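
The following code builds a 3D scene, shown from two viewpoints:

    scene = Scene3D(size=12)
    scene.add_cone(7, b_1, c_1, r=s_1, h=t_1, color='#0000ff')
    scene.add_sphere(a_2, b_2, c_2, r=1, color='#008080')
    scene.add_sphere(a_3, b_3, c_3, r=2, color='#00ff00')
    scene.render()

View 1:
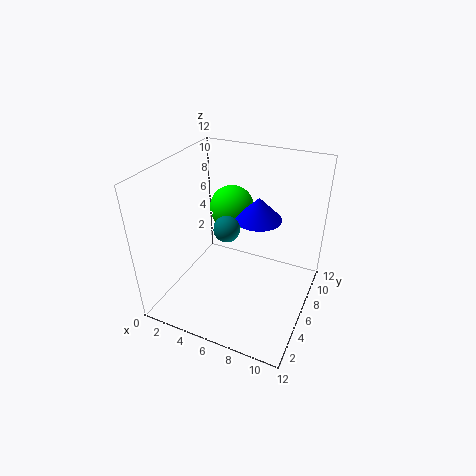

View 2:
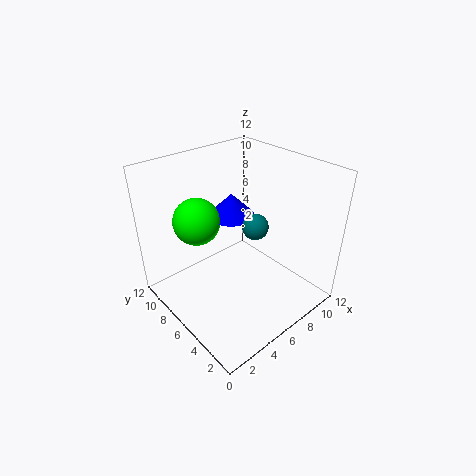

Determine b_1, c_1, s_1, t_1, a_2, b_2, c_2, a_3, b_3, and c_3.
b_1 = 8, c_1 = 7, s_1 = 2, t_1 = 2, a_2 = 6, b_2 = 4, c_2 = 8, a_3 = 4, b_3 = 9, c_3 = 7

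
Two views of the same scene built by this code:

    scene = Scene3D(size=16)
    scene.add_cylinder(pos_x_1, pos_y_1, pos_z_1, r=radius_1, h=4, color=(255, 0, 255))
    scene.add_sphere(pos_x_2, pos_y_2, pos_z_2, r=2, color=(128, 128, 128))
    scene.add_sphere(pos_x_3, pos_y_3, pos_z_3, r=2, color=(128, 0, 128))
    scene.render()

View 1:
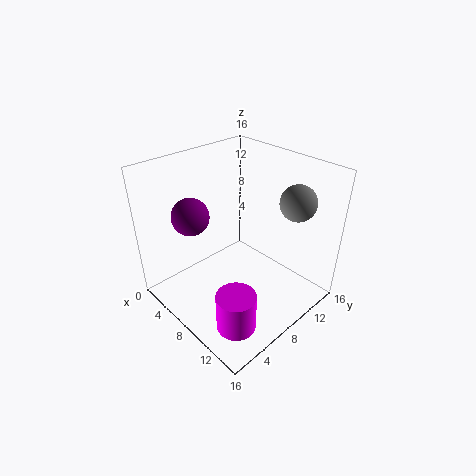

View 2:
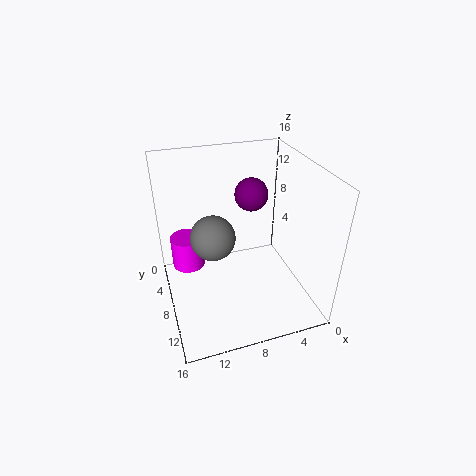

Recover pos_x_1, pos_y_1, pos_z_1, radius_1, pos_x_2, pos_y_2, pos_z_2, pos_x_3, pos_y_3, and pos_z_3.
pos_x_1 = 13, pos_y_1 = 3, pos_z_1 = 2, radius_1 = 2, pos_x_2 = 12, pos_y_2 = 13, pos_z_2 = 12, pos_x_3 = 5, pos_y_3 = 4, pos_z_3 = 11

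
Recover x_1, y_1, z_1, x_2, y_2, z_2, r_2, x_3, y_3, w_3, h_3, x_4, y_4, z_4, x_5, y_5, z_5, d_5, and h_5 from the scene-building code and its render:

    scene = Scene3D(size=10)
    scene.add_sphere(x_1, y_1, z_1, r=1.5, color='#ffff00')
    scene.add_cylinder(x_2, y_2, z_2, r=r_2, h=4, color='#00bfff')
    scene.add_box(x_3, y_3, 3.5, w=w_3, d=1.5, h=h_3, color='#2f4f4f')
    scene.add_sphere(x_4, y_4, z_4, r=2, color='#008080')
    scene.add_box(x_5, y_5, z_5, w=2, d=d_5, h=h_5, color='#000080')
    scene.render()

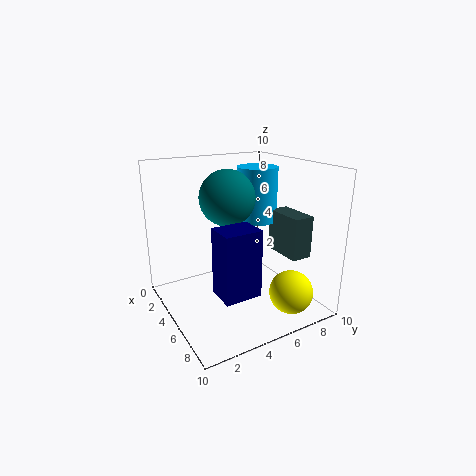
x_1 = 8, y_1 = 7.5, z_1 = 1.5, x_2 = 3.5, y_2 = 7.5, z_2 = 5.5, r_2 = 1.5, x_3 = 4.5, y_3 = 8, w_3 = 3, h_3 = 3, x_4 = 3.5, y_4 = 5, z_4 = 7.5, x_5 = 6, y_5 = 2.5, z_5 = 2, d_5 = 2.5, h_5 = 4.5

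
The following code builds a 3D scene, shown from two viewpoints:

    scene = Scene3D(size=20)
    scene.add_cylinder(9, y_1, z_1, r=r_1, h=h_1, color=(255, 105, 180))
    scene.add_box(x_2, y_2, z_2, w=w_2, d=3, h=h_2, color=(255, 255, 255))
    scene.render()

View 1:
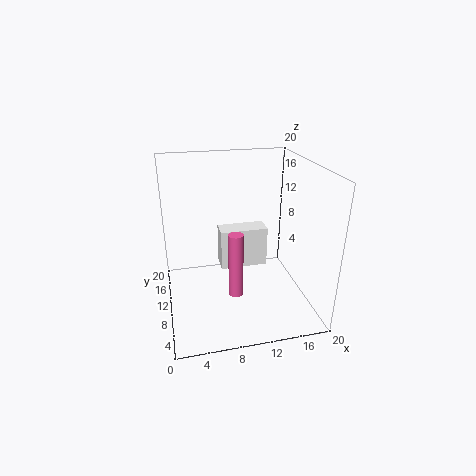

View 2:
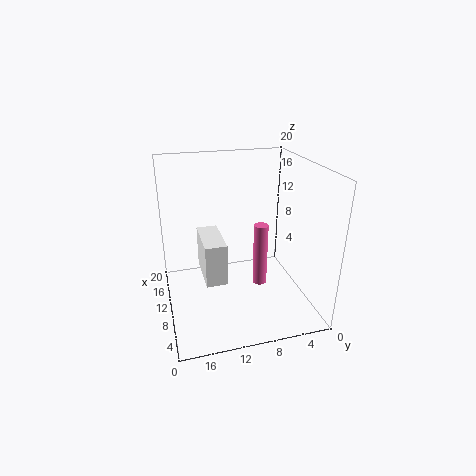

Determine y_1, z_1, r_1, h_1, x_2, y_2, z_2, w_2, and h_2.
y_1 = 7, z_1 = 3, r_1 = 1, h_1 = 9, x_2 = 8, y_2 = 12, z_2 = 4, w_2 = 7, h_2 = 6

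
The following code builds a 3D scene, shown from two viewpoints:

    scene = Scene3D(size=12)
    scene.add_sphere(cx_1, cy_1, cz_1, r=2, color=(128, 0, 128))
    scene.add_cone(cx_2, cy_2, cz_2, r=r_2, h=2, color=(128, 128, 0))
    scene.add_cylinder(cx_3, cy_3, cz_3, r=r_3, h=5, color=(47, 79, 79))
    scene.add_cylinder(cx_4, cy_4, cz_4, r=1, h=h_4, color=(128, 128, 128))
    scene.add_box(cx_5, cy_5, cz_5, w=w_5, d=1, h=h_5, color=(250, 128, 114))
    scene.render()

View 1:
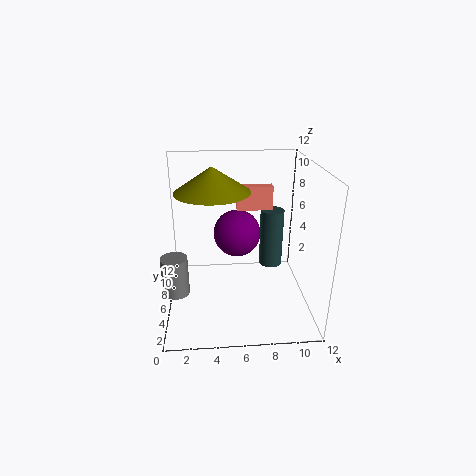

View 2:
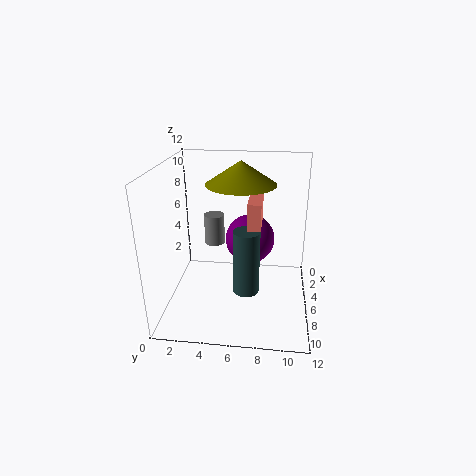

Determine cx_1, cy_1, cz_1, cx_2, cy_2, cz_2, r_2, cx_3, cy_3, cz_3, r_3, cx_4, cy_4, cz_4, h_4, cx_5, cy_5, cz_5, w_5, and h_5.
cx_1 = 6
cy_1 = 7
cz_1 = 6
cx_2 = 4
cy_2 = 6
cz_2 = 10
r_2 = 3
cx_3 = 9
cy_3 = 7
cz_3 = 3
r_3 = 1
cx_4 = 1
cy_4 = 3
cz_4 = 3
h_4 = 3
cx_5 = 6
cy_5 = 7
cz_5 = 8
w_5 = 3
h_5 = 2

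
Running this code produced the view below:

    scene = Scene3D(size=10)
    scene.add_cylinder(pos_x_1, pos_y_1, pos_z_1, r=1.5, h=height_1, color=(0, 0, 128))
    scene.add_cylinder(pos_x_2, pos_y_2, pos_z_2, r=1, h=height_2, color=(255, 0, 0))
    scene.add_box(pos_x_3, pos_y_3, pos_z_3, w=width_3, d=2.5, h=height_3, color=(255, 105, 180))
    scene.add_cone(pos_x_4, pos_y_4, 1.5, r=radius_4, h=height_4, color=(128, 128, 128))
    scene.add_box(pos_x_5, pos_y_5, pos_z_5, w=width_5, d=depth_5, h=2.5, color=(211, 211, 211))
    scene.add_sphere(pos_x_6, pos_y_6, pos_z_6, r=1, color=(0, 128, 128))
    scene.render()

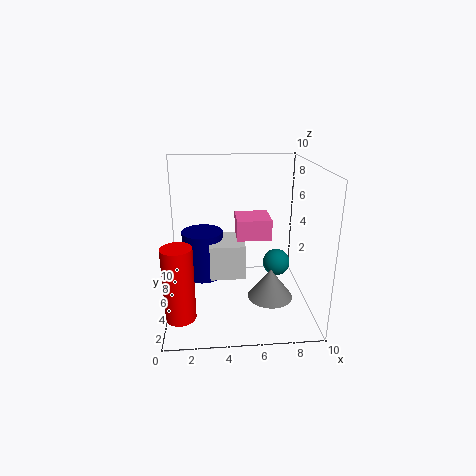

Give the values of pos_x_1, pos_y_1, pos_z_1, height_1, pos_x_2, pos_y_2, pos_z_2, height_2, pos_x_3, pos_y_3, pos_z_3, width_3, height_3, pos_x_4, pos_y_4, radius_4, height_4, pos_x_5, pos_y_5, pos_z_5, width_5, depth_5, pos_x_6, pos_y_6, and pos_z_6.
pos_x_1 = 2.5
pos_y_1 = 6.5
pos_z_1 = 1.5
height_1 = 3.5
pos_x_2 = 1
pos_y_2 = 2.5
pos_z_2 = 0.5
height_2 = 5
pos_x_3 = 5
pos_y_3 = 5.5
pos_z_3 = 4.5
width_3 = 2.5
height_3 = 1.5
pos_x_4 = 7
pos_y_4 = 3
radius_4 = 1.5
height_4 = 2
pos_x_5 = 3
pos_y_5 = 4.5
pos_z_5 = 2
width_5 = 2.5
depth_5 = 3
pos_x_6 = 8
pos_y_6 = 6
pos_z_6 = 2.5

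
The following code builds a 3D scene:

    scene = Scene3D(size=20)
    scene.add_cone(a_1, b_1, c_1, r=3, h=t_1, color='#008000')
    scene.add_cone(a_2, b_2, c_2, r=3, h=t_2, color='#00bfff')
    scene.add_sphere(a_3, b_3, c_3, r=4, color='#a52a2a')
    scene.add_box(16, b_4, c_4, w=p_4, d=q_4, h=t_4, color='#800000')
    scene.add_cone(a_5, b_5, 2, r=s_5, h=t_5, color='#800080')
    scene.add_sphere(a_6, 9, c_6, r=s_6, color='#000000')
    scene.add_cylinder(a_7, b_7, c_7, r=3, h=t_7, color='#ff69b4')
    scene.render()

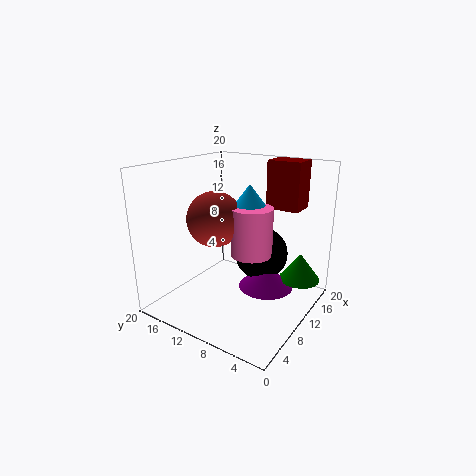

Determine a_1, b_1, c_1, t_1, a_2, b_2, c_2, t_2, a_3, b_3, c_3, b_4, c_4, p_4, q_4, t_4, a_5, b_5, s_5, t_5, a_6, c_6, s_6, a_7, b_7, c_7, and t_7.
a_1 = 16; b_1 = 3; c_1 = 3; t_1 = 4; a_2 = 13; b_2 = 10; c_2 = 13; t_2 = 4; a_3 = 10; b_3 = 14; c_3 = 12; b_4 = 4; c_4 = 13; p_4 = 4; q_4 = 5; t_4 = 7; a_5 = 13; b_5 = 7; s_5 = 4; t_5 = 3; a_6 = 15; c_6 = 6; s_6 = 4; a_7 = 12; b_7 = 9; c_7 = 7; t_7 = 7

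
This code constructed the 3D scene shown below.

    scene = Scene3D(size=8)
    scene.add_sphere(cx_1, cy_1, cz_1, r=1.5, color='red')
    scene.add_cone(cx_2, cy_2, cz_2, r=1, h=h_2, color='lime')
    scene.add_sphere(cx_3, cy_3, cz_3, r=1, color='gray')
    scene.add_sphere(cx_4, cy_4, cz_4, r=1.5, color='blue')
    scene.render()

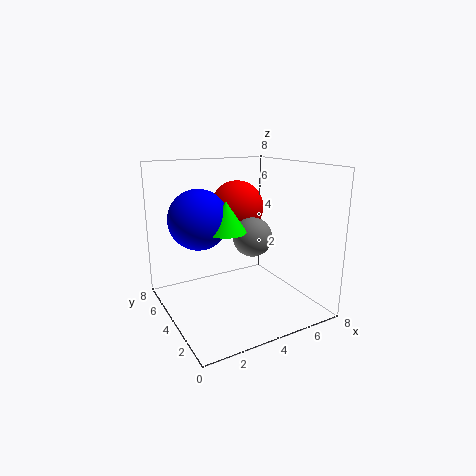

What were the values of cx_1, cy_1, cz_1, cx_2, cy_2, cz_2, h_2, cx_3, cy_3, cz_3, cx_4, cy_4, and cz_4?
cx_1 = 4.5; cy_1 = 5; cz_1 = 5.5; cx_2 = 2.5; cy_2 = 2.5; cz_2 = 5; h_2 = 1.5; cx_3 = 4; cy_3 = 2.5; cz_3 = 4.5; cx_4 = 1.5; cy_4 = 3.5; cz_4 = 5.5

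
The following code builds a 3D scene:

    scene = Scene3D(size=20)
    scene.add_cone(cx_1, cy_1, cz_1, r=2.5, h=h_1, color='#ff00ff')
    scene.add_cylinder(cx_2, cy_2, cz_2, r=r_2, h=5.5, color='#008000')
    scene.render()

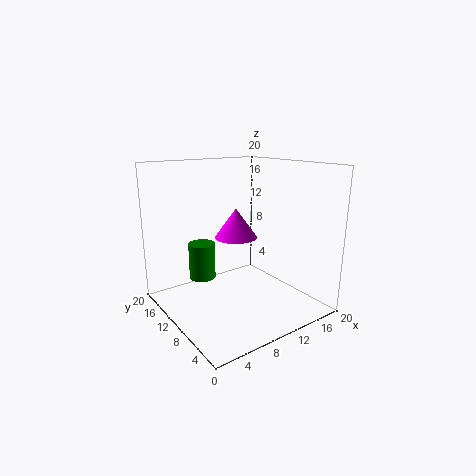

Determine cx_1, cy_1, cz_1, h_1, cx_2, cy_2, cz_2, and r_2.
cx_1 = 6.5
cy_1 = 5.5
cz_1 = 12
h_1 = 3.5
cx_2 = 7.5
cy_2 = 16
cz_2 = 2.5
r_2 = 2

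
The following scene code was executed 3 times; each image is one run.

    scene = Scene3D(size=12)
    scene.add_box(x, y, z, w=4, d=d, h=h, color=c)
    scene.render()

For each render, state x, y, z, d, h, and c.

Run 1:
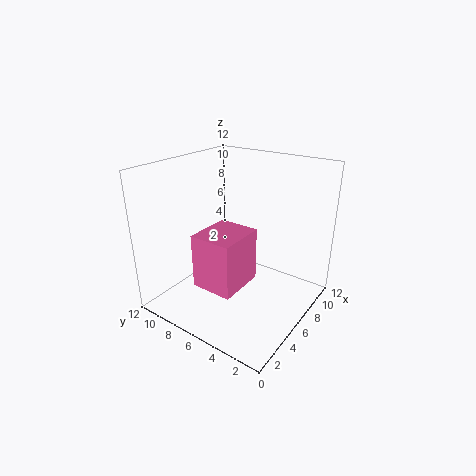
x = 2.5; y = 4.5; z = 2.5; d = 3.5; h = 4.5; c = 'hotpink'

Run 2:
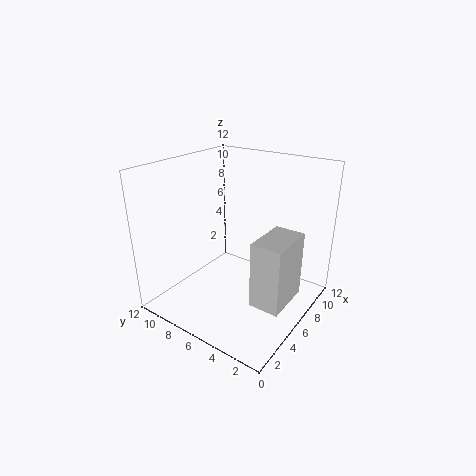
x = 4; y = 1; z = 1.5; d = 2.5; h = 5.5; c = 'lightgray'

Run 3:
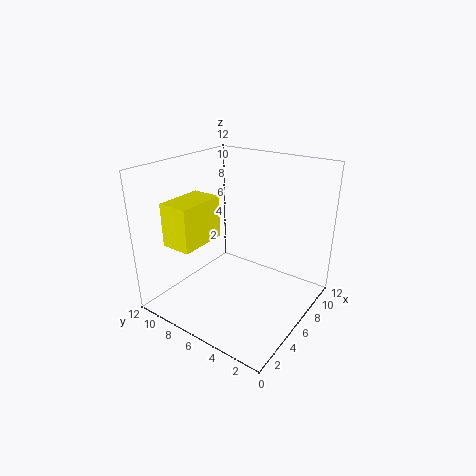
x = 1.5; y = 7.5; z = 6; d = 2.5; h = 3.5; c = 'yellow'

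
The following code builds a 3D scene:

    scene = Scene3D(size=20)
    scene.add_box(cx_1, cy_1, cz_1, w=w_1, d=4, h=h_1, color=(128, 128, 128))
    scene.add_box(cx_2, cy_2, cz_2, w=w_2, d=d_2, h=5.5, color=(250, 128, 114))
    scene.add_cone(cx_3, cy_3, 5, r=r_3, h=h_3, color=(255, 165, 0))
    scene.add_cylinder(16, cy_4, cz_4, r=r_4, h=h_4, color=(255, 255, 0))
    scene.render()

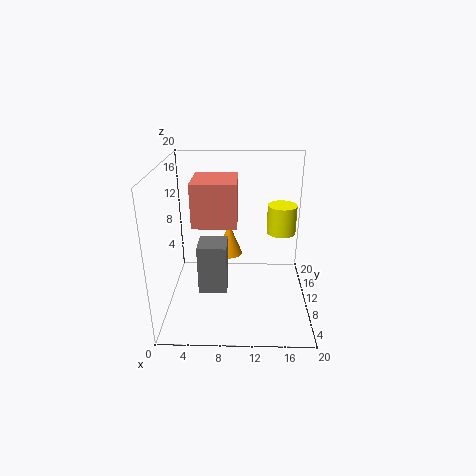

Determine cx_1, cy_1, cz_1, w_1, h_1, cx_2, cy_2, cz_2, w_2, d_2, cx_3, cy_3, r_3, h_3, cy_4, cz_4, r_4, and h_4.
cx_1 = 4.5
cy_1 = 7.5
cz_1 = 2.5
w_1 = 4
h_1 = 7
cx_2 = 4.5
cy_2 = 5
cz_2 = 13.5
w_2 = 5.5
d_2 = 6
cx_3 = 8.5
cy_3 = 15
r_3 = 2
h_3 = 5
cy_4 = 11
cz_4 = 10.5
r_4 = 2
h_4 = 4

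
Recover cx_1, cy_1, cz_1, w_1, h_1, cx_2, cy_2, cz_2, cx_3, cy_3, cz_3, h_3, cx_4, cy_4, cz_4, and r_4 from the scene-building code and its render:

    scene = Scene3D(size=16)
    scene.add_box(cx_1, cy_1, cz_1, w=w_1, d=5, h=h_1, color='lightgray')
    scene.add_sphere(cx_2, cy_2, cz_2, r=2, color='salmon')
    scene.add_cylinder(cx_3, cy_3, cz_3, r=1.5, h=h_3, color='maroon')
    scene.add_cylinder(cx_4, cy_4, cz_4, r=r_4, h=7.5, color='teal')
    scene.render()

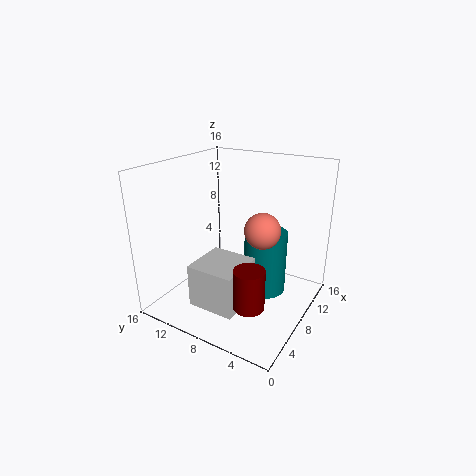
cx_1 = 1.5, cy_1 = 5, cz_1 = 2.5, w_1 = 5, h_1 = 4.5, cx_2 = 9, cy_2 = 5.5, cz_2 = 9, cx_3 = 2.5, cy_3 = 3.5, cz_3 = 4, h_3 = 4, cx_4 = 11, cy_4 = 6, cz_4 = 0.5, r_4 = 2.5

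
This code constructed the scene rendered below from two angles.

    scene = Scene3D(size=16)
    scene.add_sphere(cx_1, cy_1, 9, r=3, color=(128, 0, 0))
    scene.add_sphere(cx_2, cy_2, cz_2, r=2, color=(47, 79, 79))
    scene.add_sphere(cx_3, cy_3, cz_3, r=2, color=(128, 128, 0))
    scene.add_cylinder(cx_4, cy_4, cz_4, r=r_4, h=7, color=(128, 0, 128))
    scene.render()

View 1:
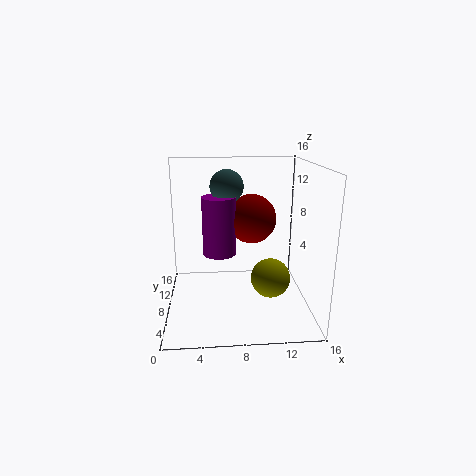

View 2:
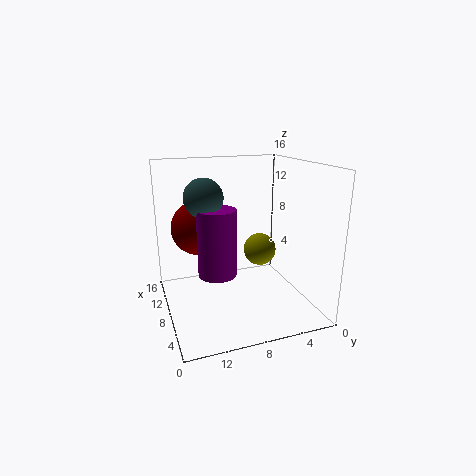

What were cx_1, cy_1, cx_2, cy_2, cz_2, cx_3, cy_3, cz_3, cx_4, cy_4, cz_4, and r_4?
cx_1 = 10; cy_1 = 12; cx_2 = 7; cy_2 = 12; cz_2 = 13; cx_3 = 11; cy_3 = 4; cz_3 = 5; cx_4 = 6; cy_4 = 11; cz_4 = 5; r_4 = 2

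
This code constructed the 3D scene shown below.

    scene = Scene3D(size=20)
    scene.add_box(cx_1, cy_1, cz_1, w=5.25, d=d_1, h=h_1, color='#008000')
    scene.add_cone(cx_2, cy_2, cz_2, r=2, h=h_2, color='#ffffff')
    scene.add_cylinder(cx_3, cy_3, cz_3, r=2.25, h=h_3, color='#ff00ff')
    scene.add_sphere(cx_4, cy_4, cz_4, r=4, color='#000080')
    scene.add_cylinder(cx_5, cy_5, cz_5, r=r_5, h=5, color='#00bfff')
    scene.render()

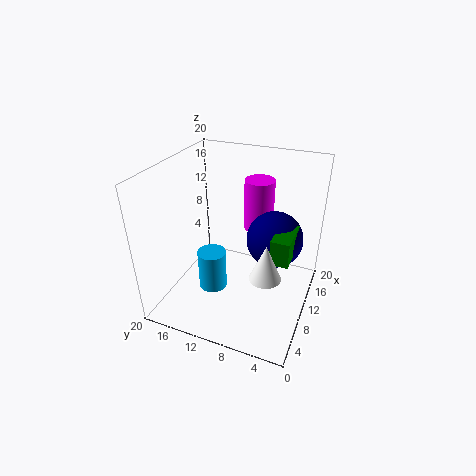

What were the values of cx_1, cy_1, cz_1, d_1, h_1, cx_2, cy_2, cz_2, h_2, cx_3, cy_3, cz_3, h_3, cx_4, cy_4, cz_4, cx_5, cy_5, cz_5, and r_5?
cx_1 = 7.75; cy_1 = 2.25; cz_1 = 8.5; d_1 = 2.5; h_1 = 3.5; cx_2 = 5.5; cy_2 = 4.5; cz_2 = 8; h_2 = 4.75; cx_3 = 16.5; cy_3 = 9.25; cz_3 = 8.5; h_3 = 7.75; cx_4 = 12.75; cy_4 = 5.5; cz_4 = 9.25; cx_5 = 4; cy_5 = 11; cz_5 = 6.25; r_5 = 1.75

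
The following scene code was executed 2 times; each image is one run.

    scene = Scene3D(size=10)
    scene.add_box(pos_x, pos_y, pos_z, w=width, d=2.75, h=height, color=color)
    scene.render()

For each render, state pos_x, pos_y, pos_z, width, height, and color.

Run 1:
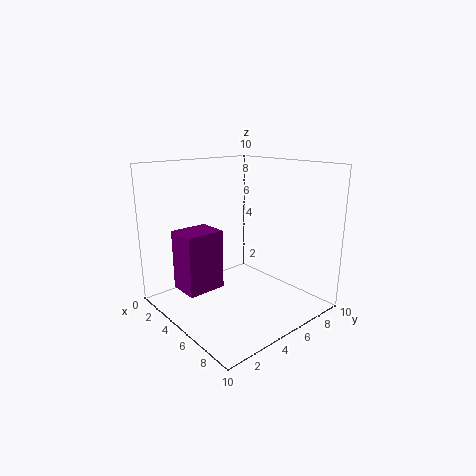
pos_x = 2
pos_y = 1.5
pos_z = 1.25
width = 2.25
height = 4.25
color = 'purple'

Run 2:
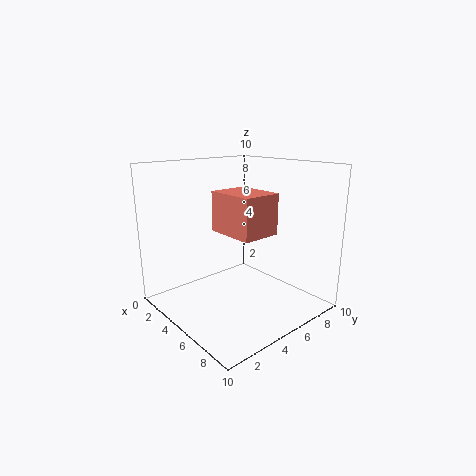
pos_x = 3.75
pos_y = 3.75
pos_z = 5.5
width = 3.5
height = 2.75
color = 'salmon'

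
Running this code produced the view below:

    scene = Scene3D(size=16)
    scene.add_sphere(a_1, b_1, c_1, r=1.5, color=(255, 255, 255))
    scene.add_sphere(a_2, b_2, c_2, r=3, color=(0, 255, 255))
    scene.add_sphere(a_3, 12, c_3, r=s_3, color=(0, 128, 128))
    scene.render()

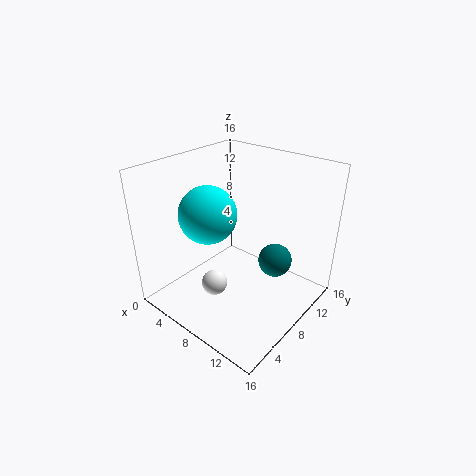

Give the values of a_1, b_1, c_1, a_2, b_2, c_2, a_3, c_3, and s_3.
a_1 = 6; b_1 = 6; c_1 = 2; a_2 = 6.5; b_2 = 5; c_2 = 11.5; a_3 = 10.5; c_3 = 4; s_3 = 2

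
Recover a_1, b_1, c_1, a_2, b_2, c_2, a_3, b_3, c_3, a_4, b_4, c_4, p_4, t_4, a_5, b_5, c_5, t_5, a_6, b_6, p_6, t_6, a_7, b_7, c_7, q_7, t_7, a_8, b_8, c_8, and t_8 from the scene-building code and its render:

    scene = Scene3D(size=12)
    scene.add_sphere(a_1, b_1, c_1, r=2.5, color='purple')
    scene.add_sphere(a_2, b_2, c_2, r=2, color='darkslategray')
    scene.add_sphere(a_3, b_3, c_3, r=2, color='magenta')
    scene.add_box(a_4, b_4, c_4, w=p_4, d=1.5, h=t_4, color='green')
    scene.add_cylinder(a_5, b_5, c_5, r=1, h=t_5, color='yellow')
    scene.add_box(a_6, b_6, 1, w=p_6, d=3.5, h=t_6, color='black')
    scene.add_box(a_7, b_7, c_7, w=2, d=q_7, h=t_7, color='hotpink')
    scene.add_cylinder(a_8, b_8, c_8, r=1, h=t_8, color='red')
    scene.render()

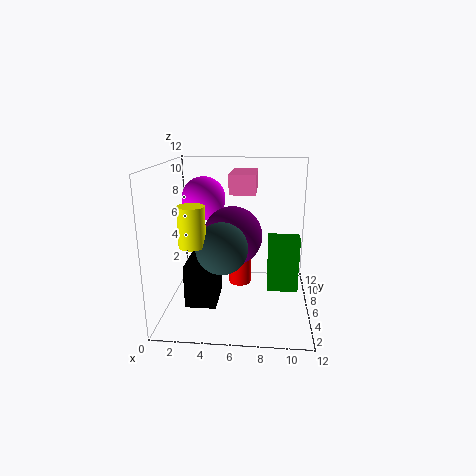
a_1 = 5.5; b_1 = 6.5; c_1 = 6; a_2 = 5; b_2 = 3.5; c_2 = 6; a_3 = 2.5; b_3 = 9.5; c_3 = 8.5; a_4 = 8.5; b_4 = 4.5; c_4 = 2; p_4 = 2.5; t_4 = 4.5; a_5 = 3; b_5 = 2.5; c_5 = 6.5; t_5 = 3; a_6 = 2; b_6 = 3; p_6 = 2.5; t_6 = 3.5; a_7 = 5.5; b_7 = 4; c_7 = 10; q_7 = 4; t_7 = 1.5; a_8 = 6; b_8 = 8; c_8 = 1; t_8 = 3.5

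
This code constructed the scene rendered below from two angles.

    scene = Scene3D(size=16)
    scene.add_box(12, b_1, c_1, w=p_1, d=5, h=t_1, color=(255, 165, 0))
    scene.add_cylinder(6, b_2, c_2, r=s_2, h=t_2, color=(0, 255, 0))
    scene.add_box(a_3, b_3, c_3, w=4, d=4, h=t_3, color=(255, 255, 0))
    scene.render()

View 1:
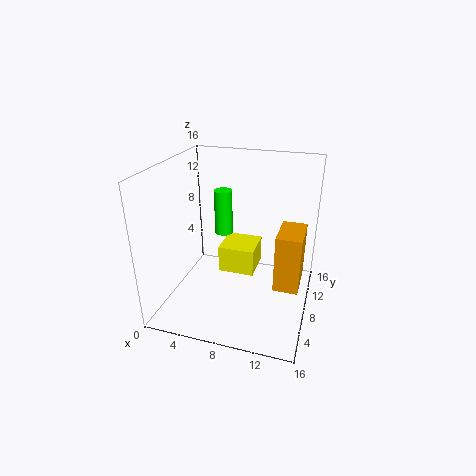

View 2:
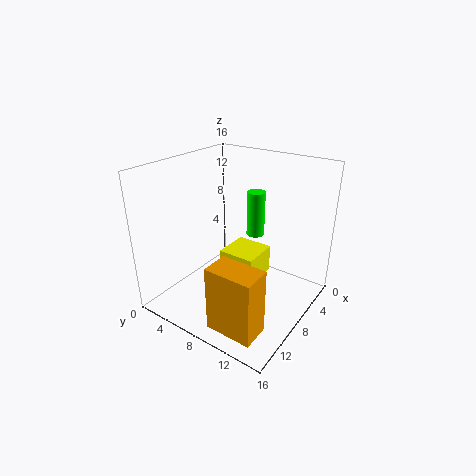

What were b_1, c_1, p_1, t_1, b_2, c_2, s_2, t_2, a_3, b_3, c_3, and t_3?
b_1 = 9, c_1 = 1, p_1 = 3, t_1 = 7, b_2 = 9, c_2 = 8, s_2 = 1, t_2 = 5, a_3 = 6, b_3 = 7, c_3 = 4, t_3 = 3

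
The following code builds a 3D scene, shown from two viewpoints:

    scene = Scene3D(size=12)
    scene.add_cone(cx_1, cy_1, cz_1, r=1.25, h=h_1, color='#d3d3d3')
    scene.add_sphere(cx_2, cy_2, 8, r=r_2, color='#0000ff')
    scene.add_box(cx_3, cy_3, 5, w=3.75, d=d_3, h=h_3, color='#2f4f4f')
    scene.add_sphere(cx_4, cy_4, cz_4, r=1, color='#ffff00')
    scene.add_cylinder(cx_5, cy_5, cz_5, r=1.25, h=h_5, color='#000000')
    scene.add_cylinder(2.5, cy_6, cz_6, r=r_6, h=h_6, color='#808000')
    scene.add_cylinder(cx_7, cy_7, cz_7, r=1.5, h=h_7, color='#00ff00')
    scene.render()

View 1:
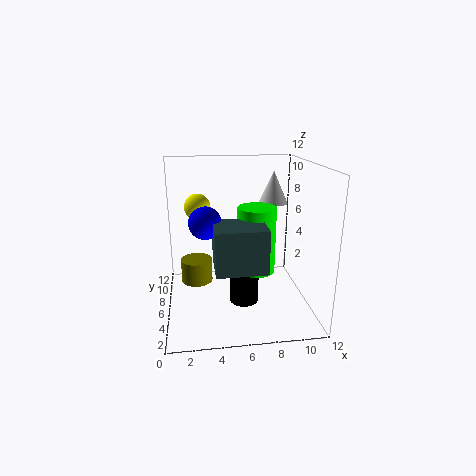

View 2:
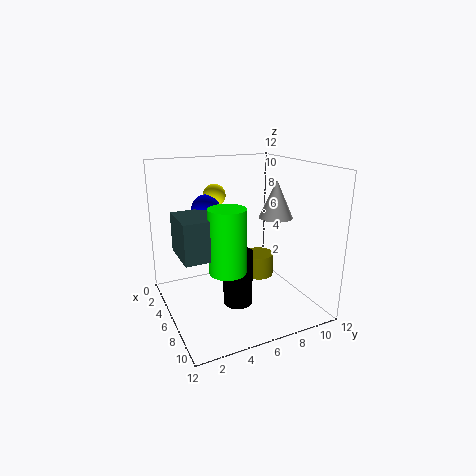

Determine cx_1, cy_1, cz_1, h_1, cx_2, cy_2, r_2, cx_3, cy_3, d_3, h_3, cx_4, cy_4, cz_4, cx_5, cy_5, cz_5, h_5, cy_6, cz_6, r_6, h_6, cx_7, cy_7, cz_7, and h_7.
cx_1 = 9.25; cy_1 = 7.5; cz_1 = 8.5; h_1 = 2.75; cx_2 = 3.25; cy_2 = 4.25; r_2 = 1.25; cx_3 = 3.75; cy_3 = 1; d_3 = 3.25; h_3 = 3.25; cx_4 = 2.75; cy_4 = 5.25; cz_4 = 9; cx_5 = 6.5; cy_5 = 5.75; cz_5 = 0.25; h_5 = 4.75; cy_6 = 10; cz_6 = 0.25; r_6 = 1.5; h_6 = 2.25; cx_7 = 7.25; cy_7 = 4.5; cz_7 = 3.75; h_7 = 5.25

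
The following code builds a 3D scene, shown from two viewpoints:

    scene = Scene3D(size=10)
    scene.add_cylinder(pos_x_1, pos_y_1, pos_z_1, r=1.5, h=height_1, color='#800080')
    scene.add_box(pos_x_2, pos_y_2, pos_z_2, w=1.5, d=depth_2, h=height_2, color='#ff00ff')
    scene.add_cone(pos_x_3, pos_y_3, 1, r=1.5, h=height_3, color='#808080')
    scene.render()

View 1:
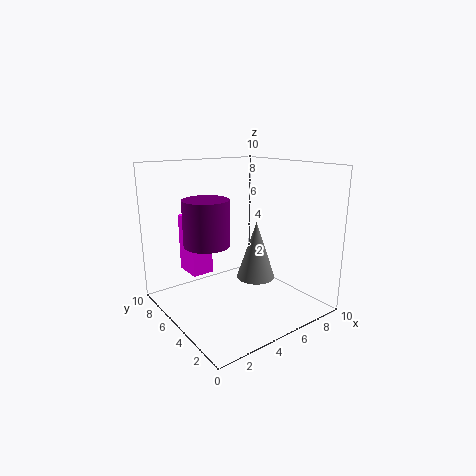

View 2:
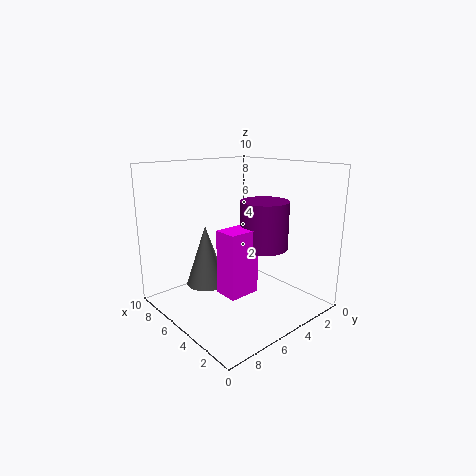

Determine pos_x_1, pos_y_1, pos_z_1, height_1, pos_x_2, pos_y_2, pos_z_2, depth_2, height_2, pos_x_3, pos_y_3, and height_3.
pos_x_1 = 2.5
pos_y_1 = 5
pos_z_1 = 5
height_1 = 3
pos_x_2 = 2
pos_y_2 = 6
pos_z_2 = 2.5
depth_2 = 2
height_2 = 4
pos_x_3 = 7.5
pos_y_3 = 6
height_3 = 4.5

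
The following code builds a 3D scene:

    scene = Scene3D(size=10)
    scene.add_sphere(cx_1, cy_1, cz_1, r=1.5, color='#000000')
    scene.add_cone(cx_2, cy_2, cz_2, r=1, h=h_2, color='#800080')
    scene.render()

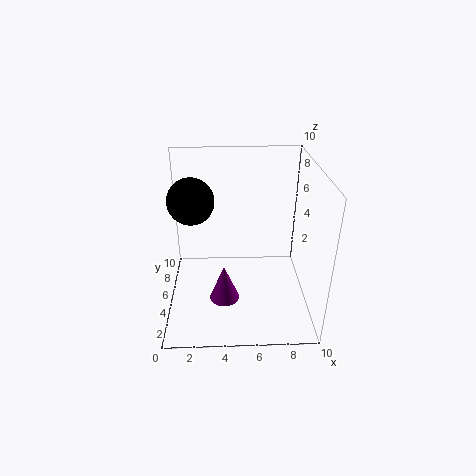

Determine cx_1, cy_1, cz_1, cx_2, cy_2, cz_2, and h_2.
cx_1 = 2
cy_1 = 4.5
cz_1 = 8
cx_2 = 4
cy_2 = 3
cz_2 = 1.5
h_2 = 2.5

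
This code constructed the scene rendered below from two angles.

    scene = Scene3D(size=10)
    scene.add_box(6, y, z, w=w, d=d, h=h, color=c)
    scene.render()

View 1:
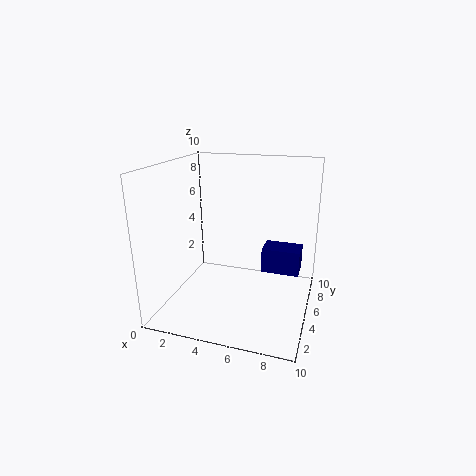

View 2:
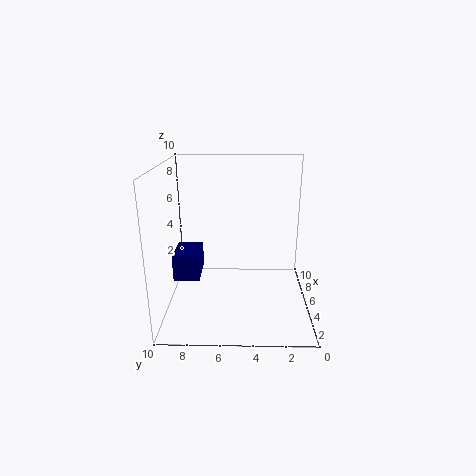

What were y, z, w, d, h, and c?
y = 8
z = 1
w = 3
d = 2
h = 2
c = 'navy'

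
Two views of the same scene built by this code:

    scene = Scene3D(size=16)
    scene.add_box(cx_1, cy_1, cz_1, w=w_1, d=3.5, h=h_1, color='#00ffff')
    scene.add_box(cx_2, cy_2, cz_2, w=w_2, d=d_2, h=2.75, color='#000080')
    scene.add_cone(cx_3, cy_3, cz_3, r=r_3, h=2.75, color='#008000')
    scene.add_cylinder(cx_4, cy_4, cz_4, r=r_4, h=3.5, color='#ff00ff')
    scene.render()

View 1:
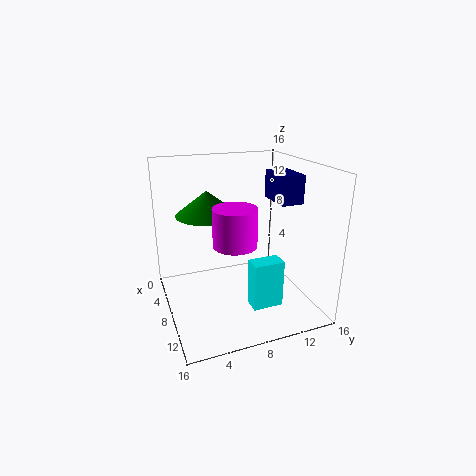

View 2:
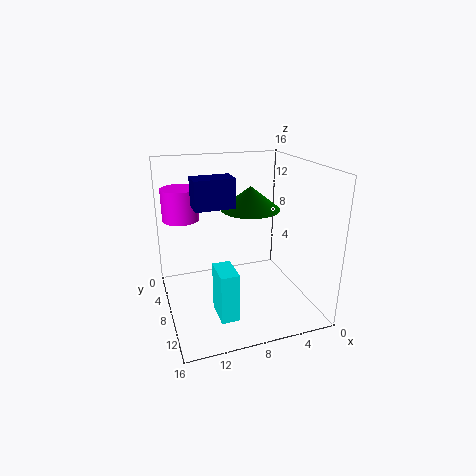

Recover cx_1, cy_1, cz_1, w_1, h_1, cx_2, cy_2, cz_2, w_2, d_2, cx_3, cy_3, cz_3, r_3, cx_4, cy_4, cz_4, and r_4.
cx_1 = 9.25, cy_1 = 8.75, cz_1 = 0.25, w_1 = 2, h_1 = 5.5, cx_2 = 9.75, cy_2 = 10.25, cz_2 = 13, w_2 = 3.75, d_2 = 2.25, cx_3 = 5.5, cy_3 = 5.25, cz_3 = 10.25, r_3 = 3.5, cx_4 = 13.75, cy_4 = 5.5, cz_4 = 10, r_4 = 2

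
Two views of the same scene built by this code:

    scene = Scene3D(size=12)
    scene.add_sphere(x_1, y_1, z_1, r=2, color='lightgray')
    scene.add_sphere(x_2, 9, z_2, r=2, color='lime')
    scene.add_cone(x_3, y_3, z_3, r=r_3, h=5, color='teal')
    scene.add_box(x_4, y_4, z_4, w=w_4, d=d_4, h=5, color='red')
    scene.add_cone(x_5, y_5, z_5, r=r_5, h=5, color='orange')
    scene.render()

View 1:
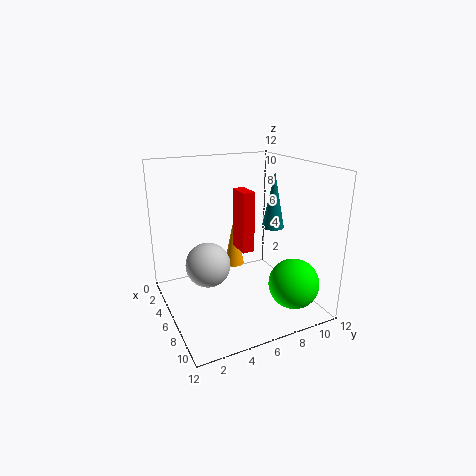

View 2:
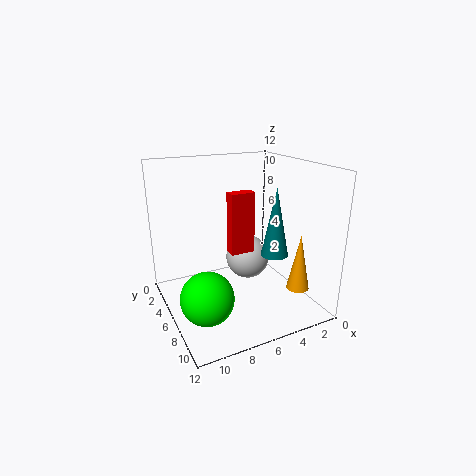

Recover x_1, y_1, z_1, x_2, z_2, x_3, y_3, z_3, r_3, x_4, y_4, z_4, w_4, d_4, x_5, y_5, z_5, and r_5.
x_1 = 4; y_1 = 4; z_1 = 3; x_2 = 10; z_2 = 3; x_3 = 5; y_3 = 10; z_3 = 6; r_3 = 1; x_4 = 5; y_4 = 6; z_4 = 5; w_4 = 2; d_4 = 1; x_5 = 1; y_5 = 8; z_5 = 1; r_5 = 1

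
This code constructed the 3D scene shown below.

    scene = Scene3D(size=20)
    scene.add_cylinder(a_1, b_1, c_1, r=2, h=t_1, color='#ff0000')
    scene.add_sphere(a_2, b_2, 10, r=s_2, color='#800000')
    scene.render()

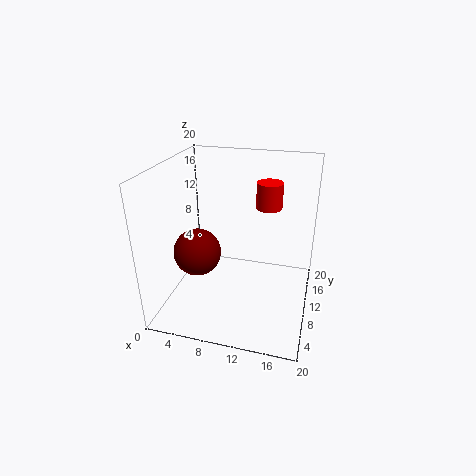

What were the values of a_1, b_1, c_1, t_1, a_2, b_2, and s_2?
a_1 = 13, b_1 = 17, c_1 = 12, t_1 = 4, a_2 = 6, b_2 = 5, s_2 = 3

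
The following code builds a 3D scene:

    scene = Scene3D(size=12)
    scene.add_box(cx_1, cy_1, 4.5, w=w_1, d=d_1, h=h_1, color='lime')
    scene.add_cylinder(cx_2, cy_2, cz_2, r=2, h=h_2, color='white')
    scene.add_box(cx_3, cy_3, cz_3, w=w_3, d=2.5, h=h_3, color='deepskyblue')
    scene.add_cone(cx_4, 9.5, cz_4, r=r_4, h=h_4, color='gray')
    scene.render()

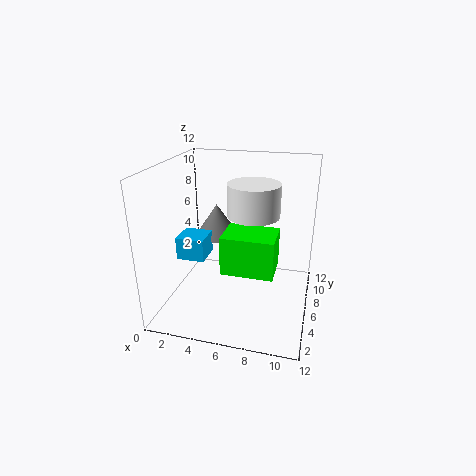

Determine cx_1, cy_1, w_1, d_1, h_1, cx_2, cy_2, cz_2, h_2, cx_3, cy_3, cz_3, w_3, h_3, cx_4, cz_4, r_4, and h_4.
cx_1 = 5.5
cy_1 = 2.5
w_1 = 4
d_1 = 3
h_1 = 3
cx_2 = 7.5
cy_2 = 5
cz_2 = 8.5
h_2 = 2.5
cx_3 = 0.5
cy_3 = 5.5
cz_3 = 3.5
w_3 = 2.5
h_3 = 2
cx_4 = 3
cz_4 = 4.5
r_4 = 2
h_4 = 3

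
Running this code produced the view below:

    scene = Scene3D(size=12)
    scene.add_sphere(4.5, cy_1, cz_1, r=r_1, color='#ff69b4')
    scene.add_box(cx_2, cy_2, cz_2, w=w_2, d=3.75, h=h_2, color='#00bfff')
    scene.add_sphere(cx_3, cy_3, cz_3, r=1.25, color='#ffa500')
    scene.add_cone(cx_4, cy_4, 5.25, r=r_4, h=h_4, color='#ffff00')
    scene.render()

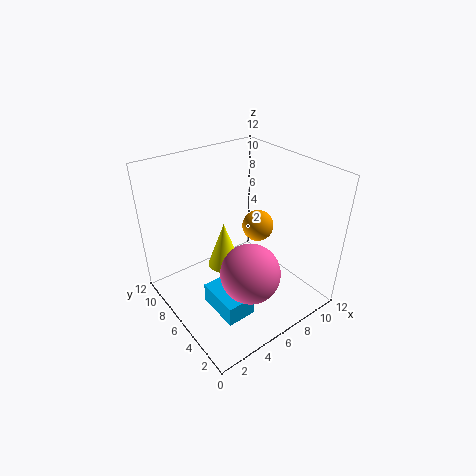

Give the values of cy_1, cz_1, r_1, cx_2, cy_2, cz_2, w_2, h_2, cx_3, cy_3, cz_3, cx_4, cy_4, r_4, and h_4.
cy_1 = 2.5; cz_1 = 5.25; r_1 = 2.25; cx_2 = 2.75; cy_2 = 2.75; cz_2 = 0.5; w_2 = 2.5; h_2 = 1.75; cx_3 = 7.25; cy_3 = 5; cz_3 = 7.25; cx_4 = 3.75; cy_4 = 4.75; r_4 = 1.25; h_4 = 3.5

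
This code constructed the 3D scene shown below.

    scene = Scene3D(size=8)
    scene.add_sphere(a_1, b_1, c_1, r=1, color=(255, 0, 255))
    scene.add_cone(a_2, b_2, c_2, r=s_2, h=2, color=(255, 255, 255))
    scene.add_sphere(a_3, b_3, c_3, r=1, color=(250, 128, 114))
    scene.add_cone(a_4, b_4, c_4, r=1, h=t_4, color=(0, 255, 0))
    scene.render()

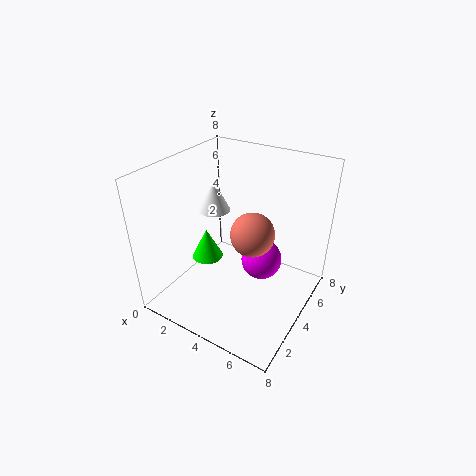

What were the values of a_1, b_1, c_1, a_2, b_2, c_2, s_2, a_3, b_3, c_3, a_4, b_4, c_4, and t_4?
a_1 = 6
b_1 = 3
c_1 = 4
a_2 = 1
b_2 = 6
c_2 = 4
s_2 = 1
a_3 = 6
b_3 = 2
c_3 = 6
a_4 = 1
b_4 = 5
c_4 = 1
t_4 = 2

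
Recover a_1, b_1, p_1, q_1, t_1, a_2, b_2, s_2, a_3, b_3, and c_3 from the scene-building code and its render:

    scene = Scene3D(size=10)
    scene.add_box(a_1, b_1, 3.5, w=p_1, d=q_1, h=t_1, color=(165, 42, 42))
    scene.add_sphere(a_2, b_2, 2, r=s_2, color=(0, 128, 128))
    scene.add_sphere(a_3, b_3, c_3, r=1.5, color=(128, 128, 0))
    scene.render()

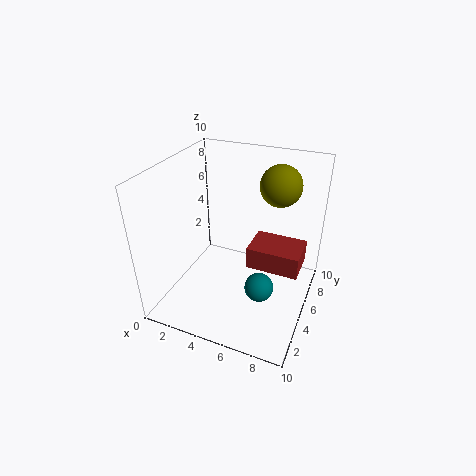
a_1 = 6; b_1 = 4; p_1 = 3.5; q_1 = 2.5; t_1 = 1.5; a_2 = 7; b_2 = 4; s_2 = 1; a_3 = 7; b_3 = 8; c_3 = 8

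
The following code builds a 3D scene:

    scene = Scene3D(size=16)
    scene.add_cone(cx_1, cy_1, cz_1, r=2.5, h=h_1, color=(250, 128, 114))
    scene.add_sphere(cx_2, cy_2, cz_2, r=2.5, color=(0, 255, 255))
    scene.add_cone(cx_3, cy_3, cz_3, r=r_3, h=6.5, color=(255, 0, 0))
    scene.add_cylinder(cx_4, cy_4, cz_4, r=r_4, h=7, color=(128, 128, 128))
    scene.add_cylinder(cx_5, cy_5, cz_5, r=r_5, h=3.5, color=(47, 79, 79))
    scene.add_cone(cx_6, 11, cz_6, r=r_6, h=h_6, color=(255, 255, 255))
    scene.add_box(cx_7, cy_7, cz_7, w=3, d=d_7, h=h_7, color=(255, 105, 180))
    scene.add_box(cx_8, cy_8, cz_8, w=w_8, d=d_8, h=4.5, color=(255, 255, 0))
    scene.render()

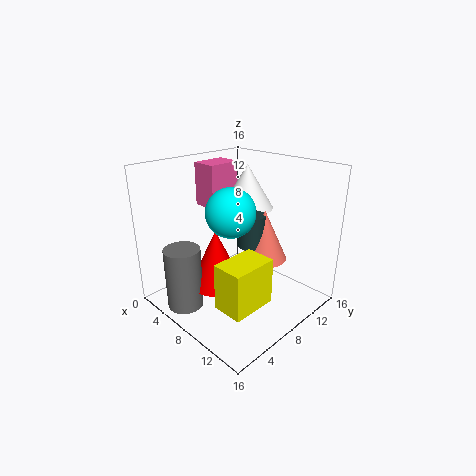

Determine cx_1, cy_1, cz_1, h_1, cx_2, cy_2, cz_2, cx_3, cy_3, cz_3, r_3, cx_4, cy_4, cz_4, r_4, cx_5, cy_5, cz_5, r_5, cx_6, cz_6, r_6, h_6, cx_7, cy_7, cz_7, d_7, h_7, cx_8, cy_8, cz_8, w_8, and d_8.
cx_1 = 10.5, cy_1 = 9.5, cz_1 = 6, h_1 = 5.5, cx_2 = 9.5, cy_2 = 5.5, cz_2 = 12, cx_3 = 6.5, cy_3 = 6, cz_3 = 2.5, r_3 = 3, cx_4 = 5, cy_4 = 2.5, cz_4 = 0.5, r_4 = 2, cx_5 = 9.5, cy_5 = 8.5, cz_5 = 7.5, r_5 = 1.5, cx_6 = 6.5, cz_6 = 10.5, r_6 = 3, h_6 = 5, cx_7 = 1.5, cy_7 = 7.5, cz_7 = 10.5, d_7 = 4, h_7 = 5, cx_8 = 12, cy_8 = 1, cz_8 = 4.5, w_8 = 3, d_8 = 4.5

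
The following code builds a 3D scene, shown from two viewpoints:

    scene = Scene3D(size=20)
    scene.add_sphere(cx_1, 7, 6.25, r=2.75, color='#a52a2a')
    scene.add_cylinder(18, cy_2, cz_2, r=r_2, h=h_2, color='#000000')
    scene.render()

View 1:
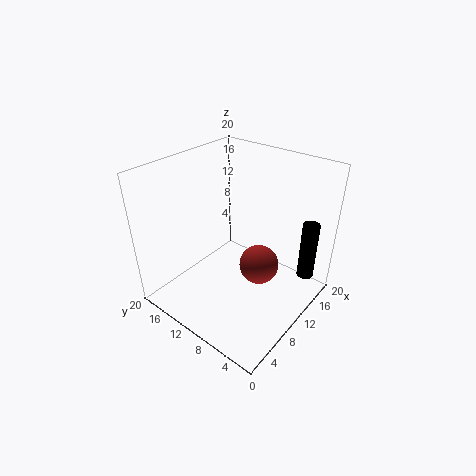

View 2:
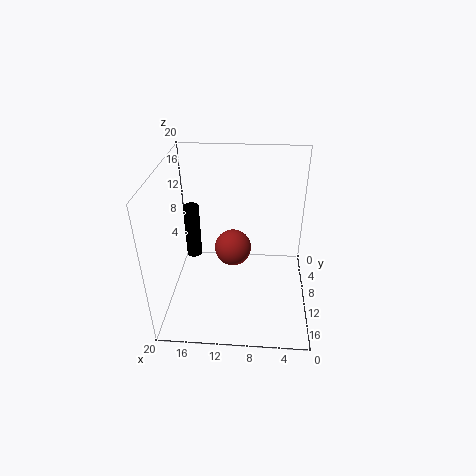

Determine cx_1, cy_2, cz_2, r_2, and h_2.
cx_1 = 11
cy_2 = 3
cz_2 = 2
r_2 = 1.25
h_2 = 9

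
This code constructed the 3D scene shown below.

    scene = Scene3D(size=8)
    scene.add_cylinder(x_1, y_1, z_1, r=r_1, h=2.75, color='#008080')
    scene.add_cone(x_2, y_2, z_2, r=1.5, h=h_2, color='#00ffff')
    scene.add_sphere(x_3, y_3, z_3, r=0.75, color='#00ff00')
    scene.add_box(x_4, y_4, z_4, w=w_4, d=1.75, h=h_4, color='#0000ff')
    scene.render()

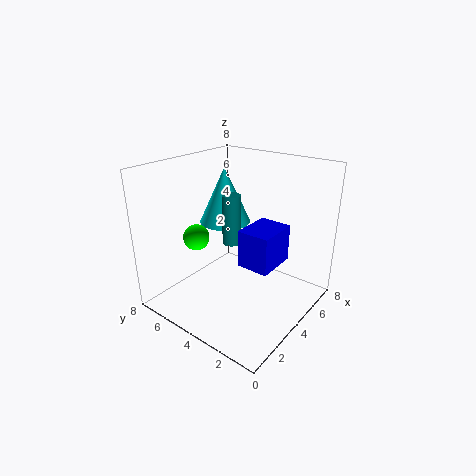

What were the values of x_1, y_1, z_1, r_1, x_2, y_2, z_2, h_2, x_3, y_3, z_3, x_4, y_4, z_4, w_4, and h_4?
x_1 = 3.75; y_1 = 4.25; z_1 = 3.75; r_1 = 0.5; x_2 = 5; y_2 = 5.75; z_2 = 4.25; h_2 = 3.25; x_3 = 3; y_3 = 6.25; z_3 = 3.75; x_4 = 3; y_4 = 1.5; z_4 = 3; w_4 = 2.25; h_4 = 2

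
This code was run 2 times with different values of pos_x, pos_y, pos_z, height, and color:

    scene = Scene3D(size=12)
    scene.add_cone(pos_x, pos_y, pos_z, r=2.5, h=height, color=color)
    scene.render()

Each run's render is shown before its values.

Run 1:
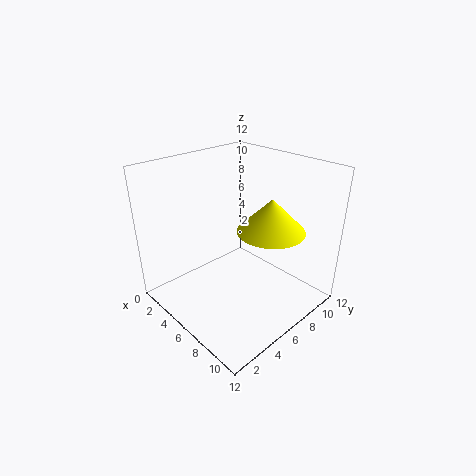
pos_x = 9.5, pos_y = 6, pos_z = 8, height = 2.5, color = 'yellow'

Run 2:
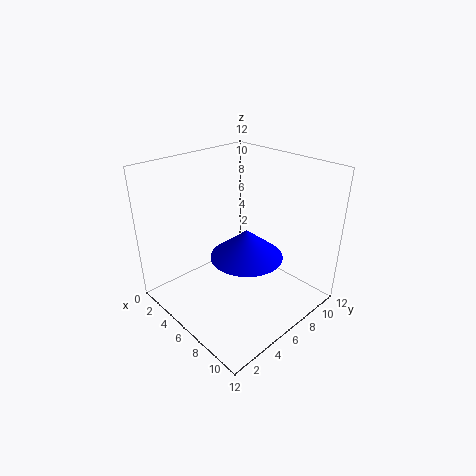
pos_x = 9.5, pos_y = 3.5, pos_z = 7, height = 2, color = 'blue'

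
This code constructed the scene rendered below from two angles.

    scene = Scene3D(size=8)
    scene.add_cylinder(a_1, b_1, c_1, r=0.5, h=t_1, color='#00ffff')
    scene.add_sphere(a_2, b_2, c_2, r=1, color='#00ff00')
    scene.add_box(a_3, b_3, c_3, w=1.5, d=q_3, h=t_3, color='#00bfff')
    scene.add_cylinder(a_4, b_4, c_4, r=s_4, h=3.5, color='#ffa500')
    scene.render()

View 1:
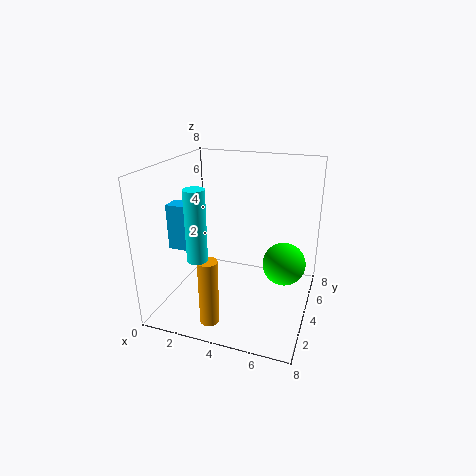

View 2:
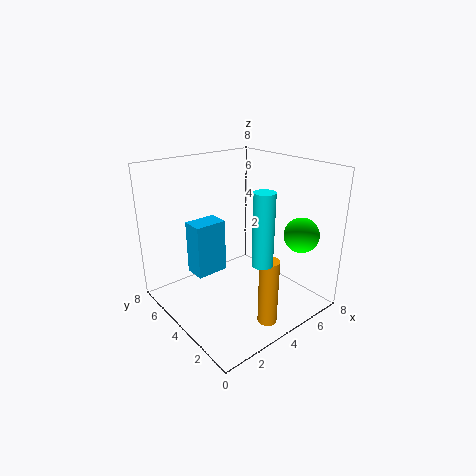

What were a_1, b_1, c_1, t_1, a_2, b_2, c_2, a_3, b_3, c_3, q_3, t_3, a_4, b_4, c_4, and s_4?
a_1 = 3
b_1 = 1
c_1 = 4
t_1 = 3.5
a_2 = 7
b_2 = 2
c_2 = 4
a_3 = 0.5
b_3 = 2.5
c_3 = 3.5
q_3 = 1
t_3 = 2.5
a_4 = 3.5
b_4 = 1
c_4 = 0.5
s_4 = 0.5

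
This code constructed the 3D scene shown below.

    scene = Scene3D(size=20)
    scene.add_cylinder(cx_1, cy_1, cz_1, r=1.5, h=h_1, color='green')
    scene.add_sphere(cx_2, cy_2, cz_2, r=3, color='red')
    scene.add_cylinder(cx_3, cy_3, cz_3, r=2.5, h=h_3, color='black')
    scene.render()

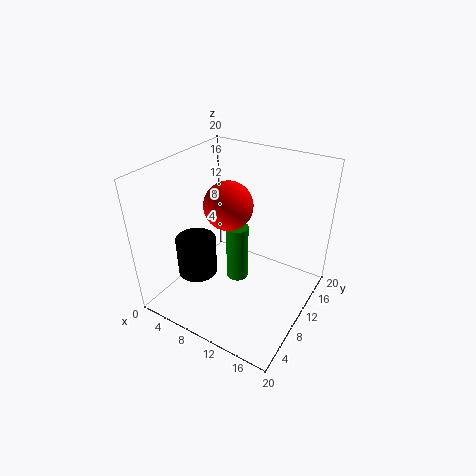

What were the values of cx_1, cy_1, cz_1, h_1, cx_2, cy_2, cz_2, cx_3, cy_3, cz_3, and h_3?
cx_1 = 10.5, cy_1 = 9, cz_1 = 4.5, h_1 = 8, cx_2 = 10.5, cy_2 = 7, cz_2 = 16.5, cx_3 = 7.5, cy_3 = 4, cz_3 = 7.5, h_3 = 5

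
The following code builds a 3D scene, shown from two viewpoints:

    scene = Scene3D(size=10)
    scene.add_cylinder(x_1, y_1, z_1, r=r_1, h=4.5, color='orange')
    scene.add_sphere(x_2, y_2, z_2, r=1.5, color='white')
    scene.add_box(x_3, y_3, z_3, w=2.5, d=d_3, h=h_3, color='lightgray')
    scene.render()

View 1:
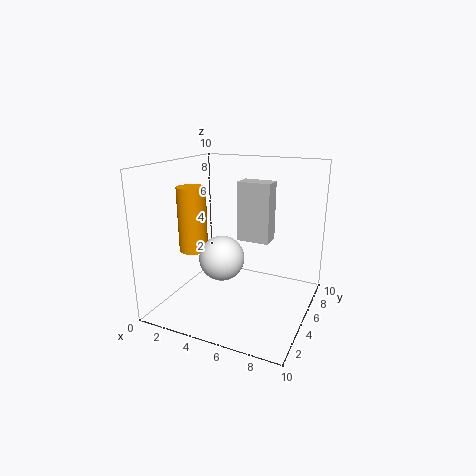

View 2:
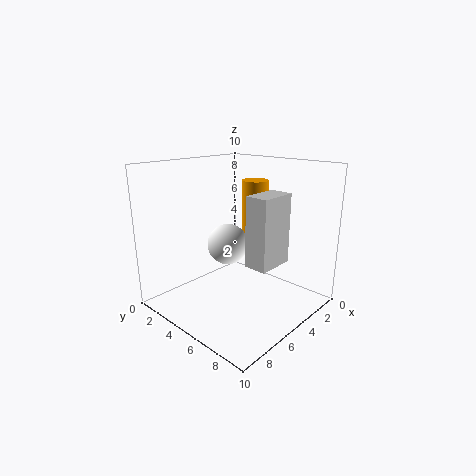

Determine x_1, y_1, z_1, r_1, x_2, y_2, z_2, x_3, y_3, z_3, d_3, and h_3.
x_1 = 2, y_1 = 4, z_1 = 4, r_1 = 1, x_2 = 4.5, y_2 = 3.5, z_2 = 4, x_3 = 4, y_3 = 7, z_3 = 4, d_3 = 1.5, h_3 = 4.5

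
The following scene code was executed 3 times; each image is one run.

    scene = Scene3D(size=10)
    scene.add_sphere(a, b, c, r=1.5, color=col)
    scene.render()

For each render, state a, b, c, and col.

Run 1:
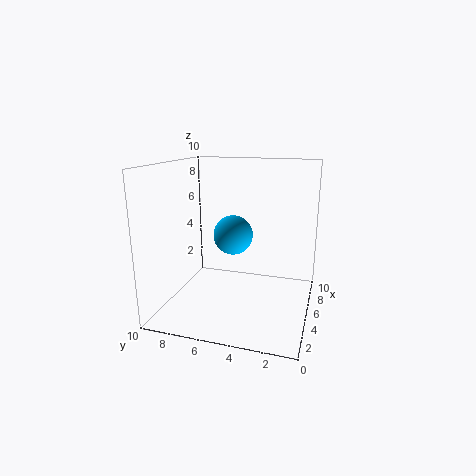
a = 7, b = 6, c = 4.5, col = 'deepskyblue'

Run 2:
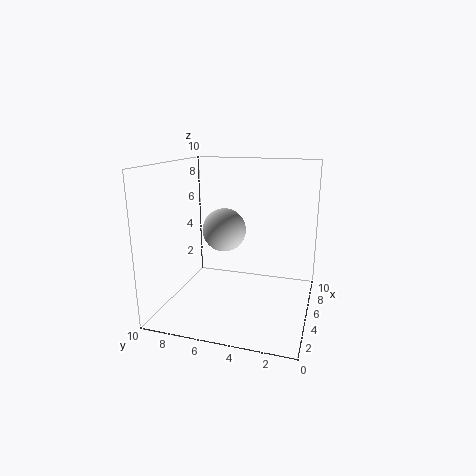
a = 5, b = 6, c = 5.5, col = 'lightgray'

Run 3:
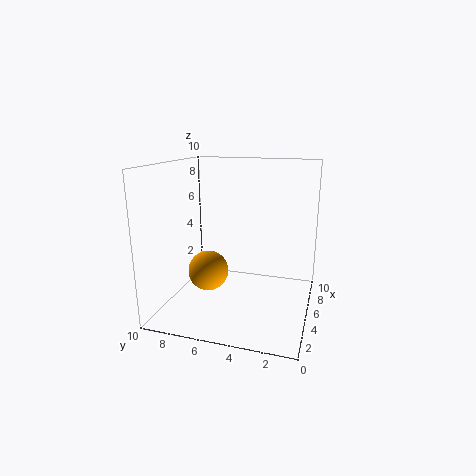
a = 5.5, b = 7.5, c = 2, col = 'orange'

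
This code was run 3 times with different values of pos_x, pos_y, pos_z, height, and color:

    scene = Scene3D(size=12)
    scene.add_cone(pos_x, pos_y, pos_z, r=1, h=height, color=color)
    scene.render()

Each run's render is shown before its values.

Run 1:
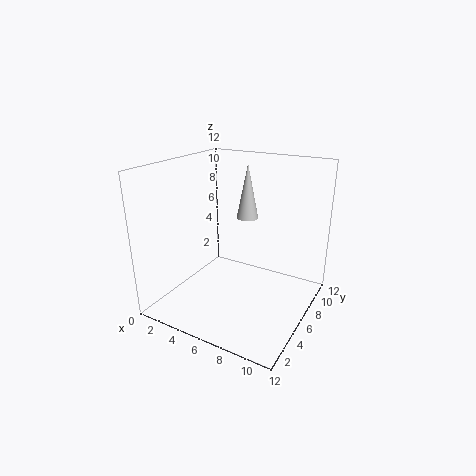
pos_x = 5
pos_y = 9.5
pos_z = 6.5
height = 5
color = 'lightgray'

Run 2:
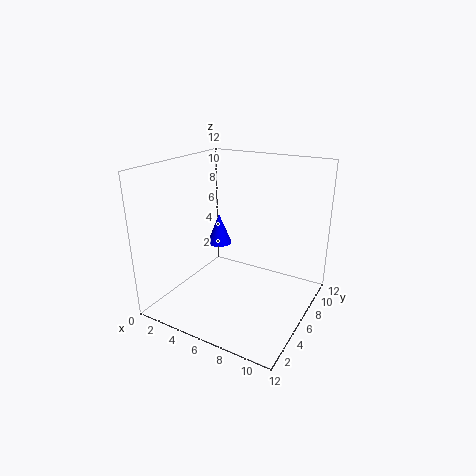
pos_x = 4.5
pos_y = 5.5
pos_z = 5.5
height = 2.5
color = 'blue'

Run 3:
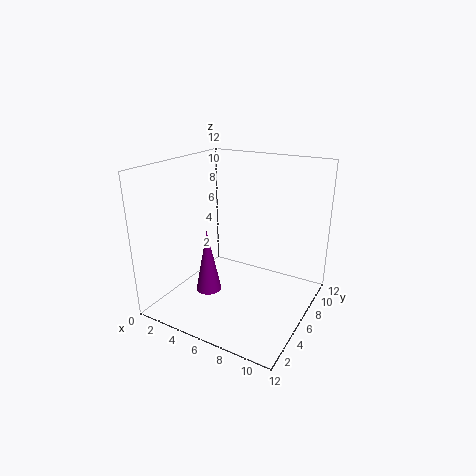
pos_x = 5
pos_y = 3
pos_z = 2.5
height = 5
color = 'purple'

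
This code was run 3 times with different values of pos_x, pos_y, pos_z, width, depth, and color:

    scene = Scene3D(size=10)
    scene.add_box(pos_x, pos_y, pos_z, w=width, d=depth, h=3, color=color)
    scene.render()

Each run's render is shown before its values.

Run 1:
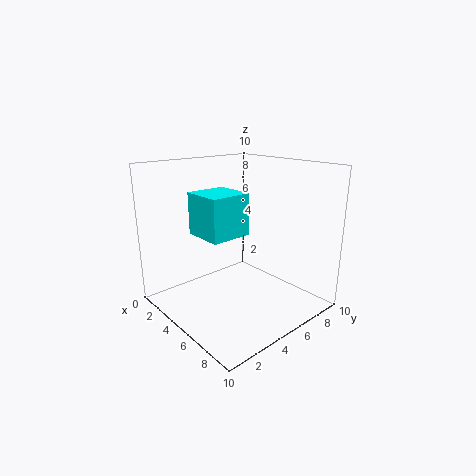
pos_x = 2, pos_y = 3, pos_z = 5, width = 3, depth = 3, color = 'cyan'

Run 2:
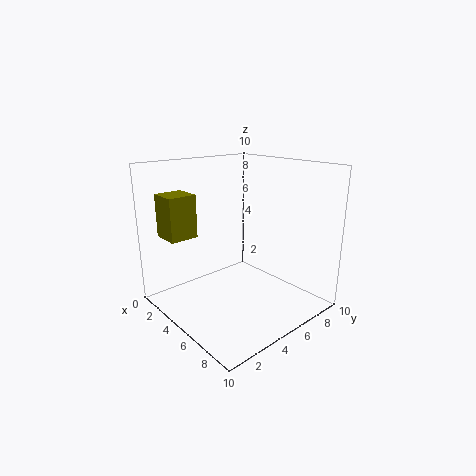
pos_x = 1, pos_y = 1, pos_z = 5, width = 2, depth = 2, color = 'olive'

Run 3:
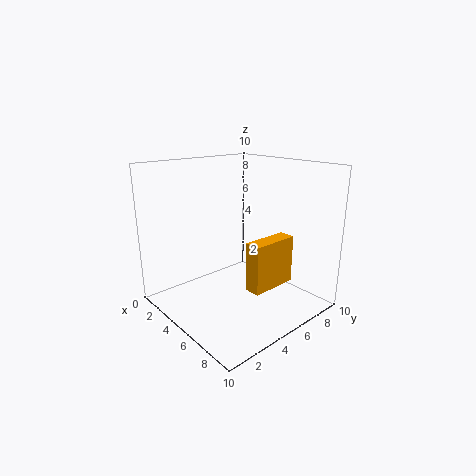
pos_x = 8, pos_y = 3, pos_z = 3, width = 1, depth = 3, color = 'orange'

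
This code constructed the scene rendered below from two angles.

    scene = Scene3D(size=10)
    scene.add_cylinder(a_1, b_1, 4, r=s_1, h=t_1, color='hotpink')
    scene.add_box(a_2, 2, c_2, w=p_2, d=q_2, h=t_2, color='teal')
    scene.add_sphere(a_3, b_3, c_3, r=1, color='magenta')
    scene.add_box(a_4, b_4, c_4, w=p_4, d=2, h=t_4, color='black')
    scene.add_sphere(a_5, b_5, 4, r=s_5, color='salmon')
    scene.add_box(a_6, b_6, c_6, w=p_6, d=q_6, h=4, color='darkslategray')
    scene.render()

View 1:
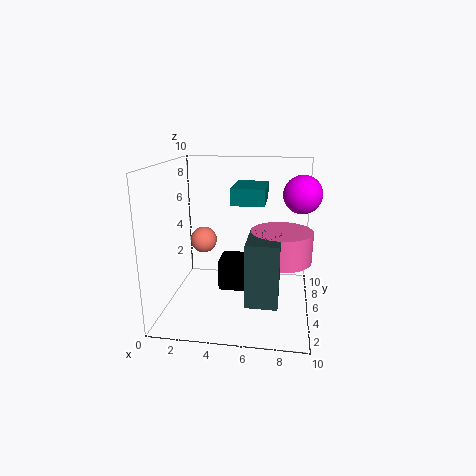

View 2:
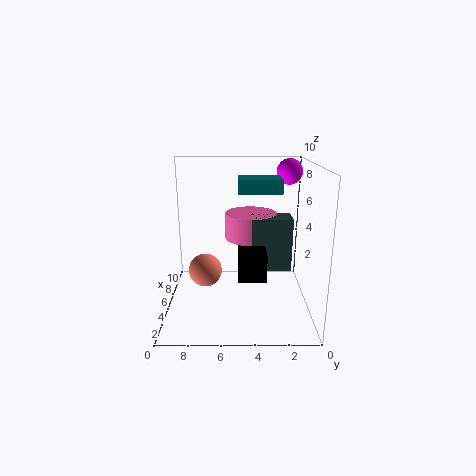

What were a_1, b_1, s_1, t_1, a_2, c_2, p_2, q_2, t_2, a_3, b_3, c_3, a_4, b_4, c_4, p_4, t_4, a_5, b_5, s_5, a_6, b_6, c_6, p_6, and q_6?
a_1 = 8
b_1 = 4
s_1 = 2
t_1 = 2
a_2 = 5
c_2 = 8
p_2 = 2
q_2 = 3
t_2 = 1
a_3 = 9
b_3 = 1
c_3 = 9
a_4 = 4
b_4 = 3
c_4 = 2
p_4 = 3
t_4 = 2
a_5 = 2
b_5 = 7
s_5 = 1
a_6 = 6
b_6 = 1
c_6 = 2
p_6 = 2
q_6 = 3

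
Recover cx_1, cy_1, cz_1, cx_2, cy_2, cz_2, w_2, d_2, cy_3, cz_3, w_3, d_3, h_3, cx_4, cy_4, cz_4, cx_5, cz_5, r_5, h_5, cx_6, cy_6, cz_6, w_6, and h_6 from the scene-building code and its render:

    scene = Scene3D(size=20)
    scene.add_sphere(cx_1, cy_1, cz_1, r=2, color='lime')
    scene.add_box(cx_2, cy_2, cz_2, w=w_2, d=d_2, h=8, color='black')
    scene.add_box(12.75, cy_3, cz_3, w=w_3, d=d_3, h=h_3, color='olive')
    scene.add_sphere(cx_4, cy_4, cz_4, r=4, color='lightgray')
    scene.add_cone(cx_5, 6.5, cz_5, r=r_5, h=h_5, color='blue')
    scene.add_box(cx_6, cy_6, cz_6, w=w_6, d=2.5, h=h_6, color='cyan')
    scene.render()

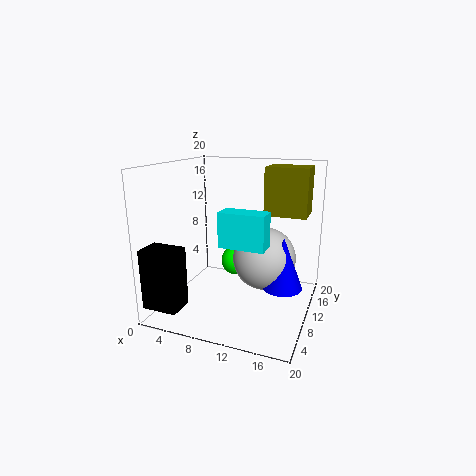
cx_1 = 10
cy_1 = 9.25
cz_1 = 7
cx_2 = 0.25
cy_2 = 0.75
cz_2 = 2
w_2 = 4.75
d_2 = 3.5
cy_3 = 12.75
cz_3 = 12.75
w_3 = 6
d_3 = 4.5
h_3 = 6.75
cx_4 = 14.5
cy_4 = 7.75
cz_4 = 8.5
cx_5 = 17.25
cz_5 = 5.5
r_5 = 2.5
h_5 = 6.5
cx_6 = 11
cy_6 = 1.25
cz_6 = 11.75
w_6 = 5.25
h_6 = 4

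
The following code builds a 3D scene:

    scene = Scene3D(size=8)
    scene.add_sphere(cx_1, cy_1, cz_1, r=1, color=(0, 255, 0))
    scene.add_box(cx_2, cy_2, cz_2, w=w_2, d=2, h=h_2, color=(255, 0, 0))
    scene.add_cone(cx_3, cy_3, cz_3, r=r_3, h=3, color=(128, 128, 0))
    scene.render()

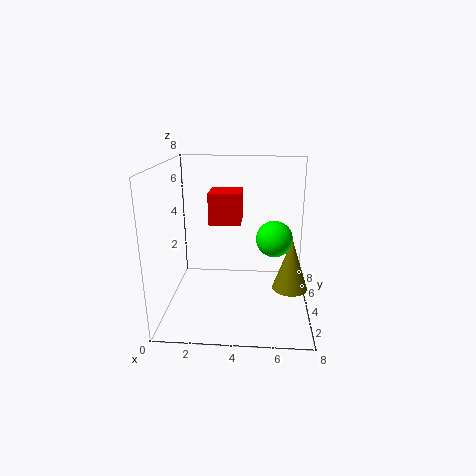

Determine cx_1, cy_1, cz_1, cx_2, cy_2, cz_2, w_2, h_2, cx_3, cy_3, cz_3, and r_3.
cx_1 = 6
cy_1 = 4
cz_1 = 4
cx_2 = 2
cy_2 = 6
cz_2 = 4
w_2 = 2
h_2 = 2
cx_3 = 7
cy_3 = 4
cz_3 = 1
r_3 = 1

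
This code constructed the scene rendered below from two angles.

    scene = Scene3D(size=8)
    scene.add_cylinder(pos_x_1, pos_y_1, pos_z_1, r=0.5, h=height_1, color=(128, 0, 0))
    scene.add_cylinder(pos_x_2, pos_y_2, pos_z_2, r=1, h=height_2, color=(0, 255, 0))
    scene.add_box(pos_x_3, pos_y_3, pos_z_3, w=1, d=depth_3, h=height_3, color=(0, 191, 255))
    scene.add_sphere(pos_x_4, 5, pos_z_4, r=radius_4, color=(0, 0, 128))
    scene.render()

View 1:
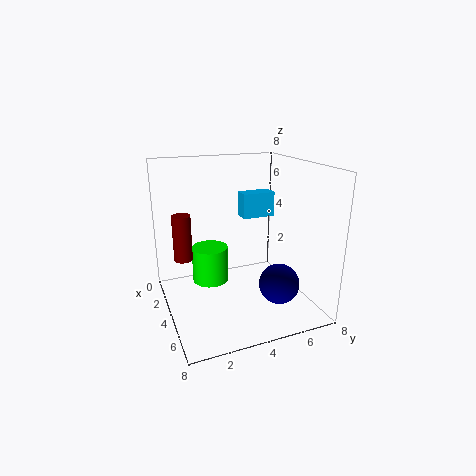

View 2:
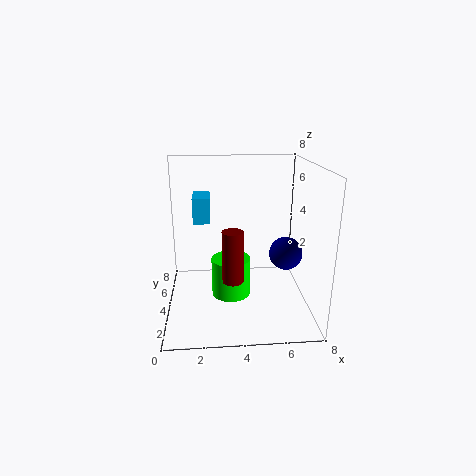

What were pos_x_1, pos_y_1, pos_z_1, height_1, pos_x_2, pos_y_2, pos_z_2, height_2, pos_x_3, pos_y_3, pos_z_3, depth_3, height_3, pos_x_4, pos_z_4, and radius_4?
pos_x_1 = 3.5
pos_y_1 = 1
pos_z_1 = 3
height_1 = 2.5
pos_x_2 = 3.5
pos_y_2 = 2.5
pos_z_2 = 1.5
height_2 = 2
pos_x_3 = 1.5
pos_y_3 = 5
pos_z_3 = 4.5
depth_3 = 2
height_3 = 1.5
pos_x_4 = 7
pos_z_4 = 2.5
radius_4 = 1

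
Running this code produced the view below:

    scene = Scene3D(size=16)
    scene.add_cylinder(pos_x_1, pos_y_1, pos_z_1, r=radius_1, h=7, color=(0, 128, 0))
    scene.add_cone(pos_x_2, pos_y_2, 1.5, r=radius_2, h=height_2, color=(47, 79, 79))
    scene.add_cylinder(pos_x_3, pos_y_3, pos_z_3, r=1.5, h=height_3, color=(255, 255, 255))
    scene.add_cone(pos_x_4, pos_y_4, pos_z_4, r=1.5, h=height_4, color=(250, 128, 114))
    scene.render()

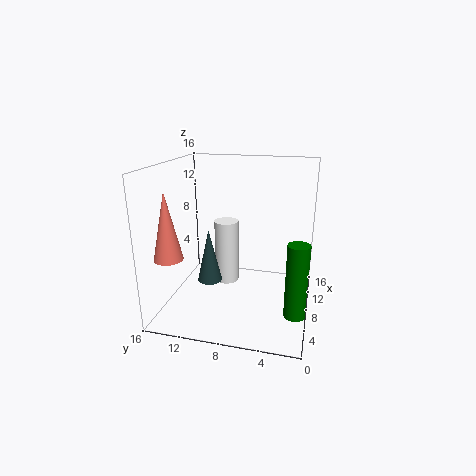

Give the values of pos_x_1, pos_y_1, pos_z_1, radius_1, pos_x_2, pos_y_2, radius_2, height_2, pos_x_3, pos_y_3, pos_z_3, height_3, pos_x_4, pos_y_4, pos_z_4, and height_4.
pos_x_1 = 1.5
pos_y_1 = 1
pos_z_1 = 3.5
radius_1 = 1
pos_x_2 = 9.5
pos_y_2 = 12
radius_2 = 1.5
height_2 = 6.5
pos_x_3 = 12
pos_y_3 = 10.5
pos_z_3 = 0.5
height_3 = 8
pos_x_4 = 3
pos_y_4 = 14
pos_z_4 = 7
height_4 = 7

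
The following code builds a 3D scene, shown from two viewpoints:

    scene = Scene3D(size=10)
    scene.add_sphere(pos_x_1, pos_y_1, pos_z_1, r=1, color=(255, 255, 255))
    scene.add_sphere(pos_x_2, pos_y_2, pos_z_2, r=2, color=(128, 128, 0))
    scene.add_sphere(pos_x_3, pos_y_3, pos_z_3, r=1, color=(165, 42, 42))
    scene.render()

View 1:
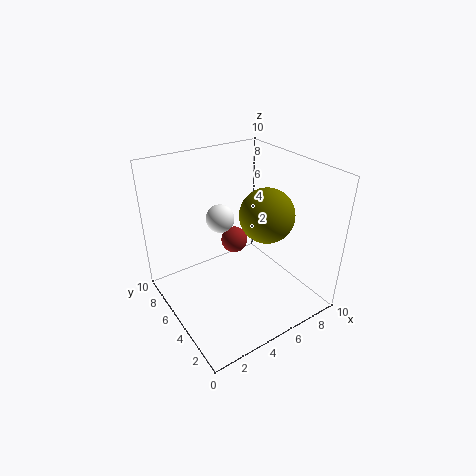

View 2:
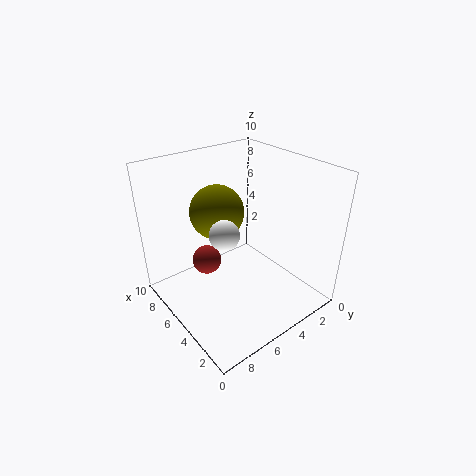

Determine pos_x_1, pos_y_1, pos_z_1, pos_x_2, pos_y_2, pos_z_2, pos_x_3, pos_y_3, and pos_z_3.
pos_x_1 = 4.5
pos_y_1 = 6.5
pos_z_1 = 6
pos_x_2 = 7.5
pos_y_2 = 5
pos_z_2 = 6
pos_x_3 = 6
pos_y_3 = 7
pos_z_3 = 3.5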